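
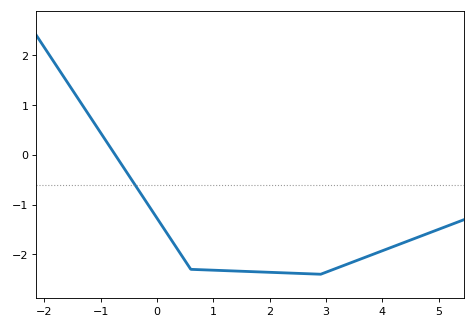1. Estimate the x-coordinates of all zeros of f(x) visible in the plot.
-0.741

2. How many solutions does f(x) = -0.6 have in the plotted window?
1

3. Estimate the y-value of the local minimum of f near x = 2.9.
-2.4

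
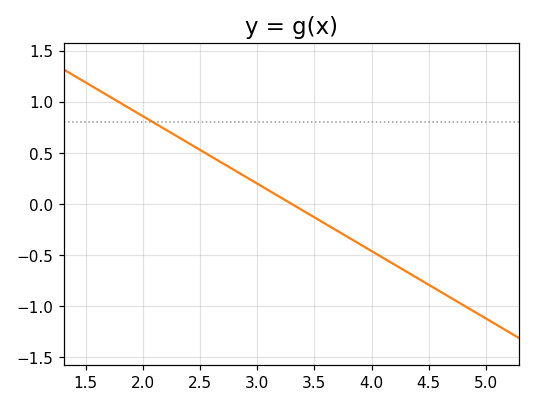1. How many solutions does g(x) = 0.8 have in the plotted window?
1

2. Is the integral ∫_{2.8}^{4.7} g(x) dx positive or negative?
negative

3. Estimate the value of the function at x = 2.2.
0.726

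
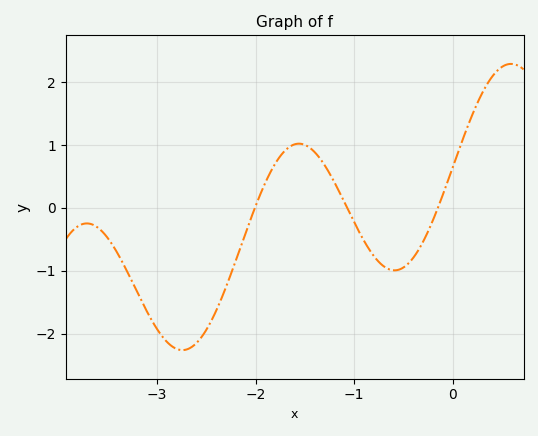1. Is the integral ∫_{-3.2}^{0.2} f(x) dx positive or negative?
negative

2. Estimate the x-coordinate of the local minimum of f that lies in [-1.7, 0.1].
-0.591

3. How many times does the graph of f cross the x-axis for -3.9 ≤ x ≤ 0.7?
3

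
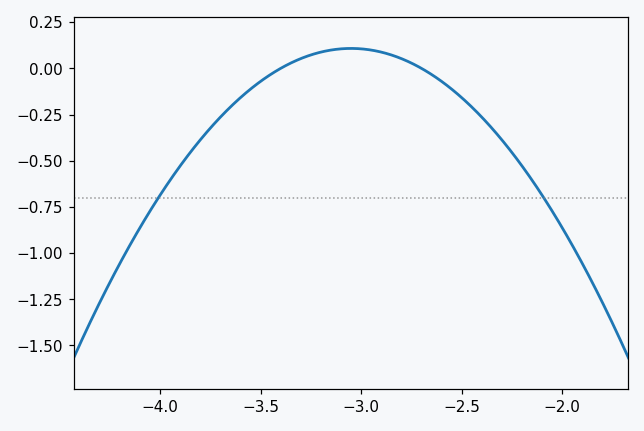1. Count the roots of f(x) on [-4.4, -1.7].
2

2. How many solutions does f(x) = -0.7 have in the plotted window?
2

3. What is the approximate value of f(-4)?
-0.686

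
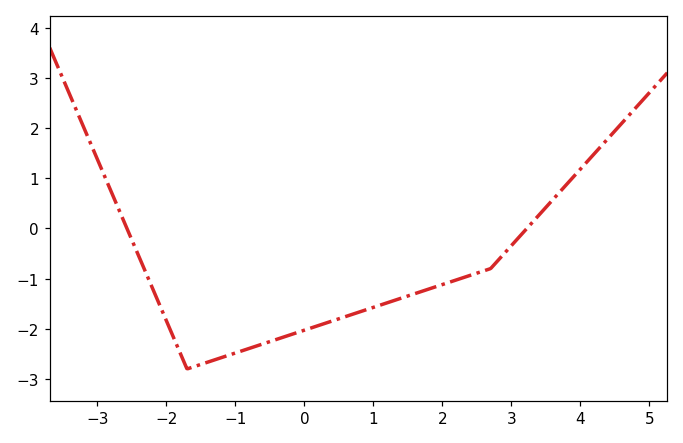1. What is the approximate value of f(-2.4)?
-0.5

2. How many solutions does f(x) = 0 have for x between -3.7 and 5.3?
2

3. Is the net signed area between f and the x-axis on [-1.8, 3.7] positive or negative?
negative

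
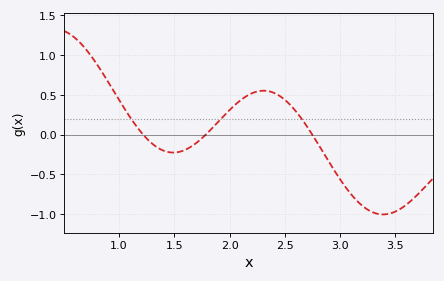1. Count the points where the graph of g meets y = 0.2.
3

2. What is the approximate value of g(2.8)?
-0.116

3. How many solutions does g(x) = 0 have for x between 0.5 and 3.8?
3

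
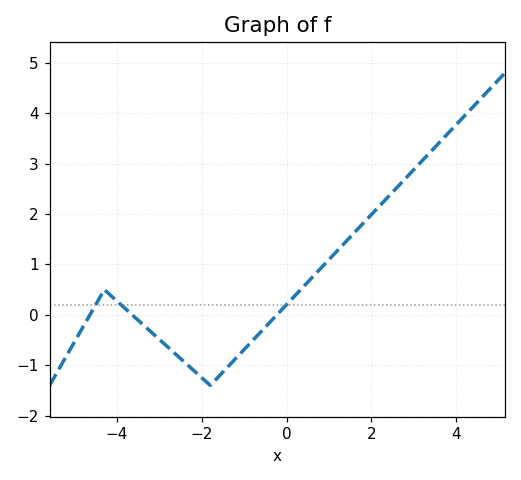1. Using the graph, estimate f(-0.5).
-0.2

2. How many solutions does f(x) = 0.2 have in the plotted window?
3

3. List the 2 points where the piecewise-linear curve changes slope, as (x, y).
(-4.3, 0.5); (-1.8, -1.4)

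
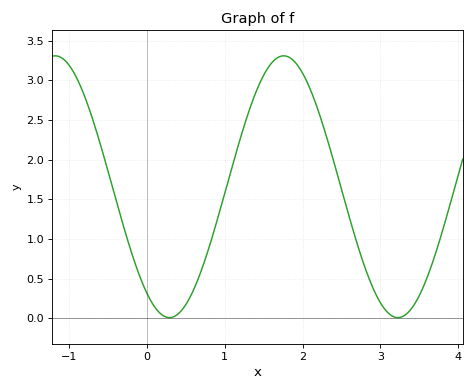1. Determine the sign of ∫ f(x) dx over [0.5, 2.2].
positive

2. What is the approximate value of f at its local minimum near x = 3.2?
0.01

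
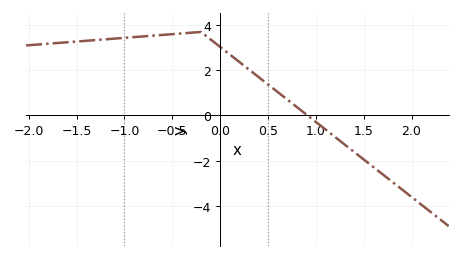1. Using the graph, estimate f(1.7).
-2.6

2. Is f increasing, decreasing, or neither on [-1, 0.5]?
neither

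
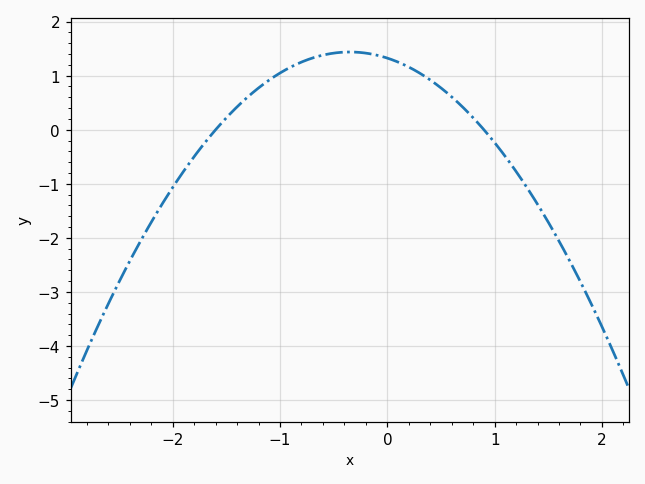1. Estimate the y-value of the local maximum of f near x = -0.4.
1.44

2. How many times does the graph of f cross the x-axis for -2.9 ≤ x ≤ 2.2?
2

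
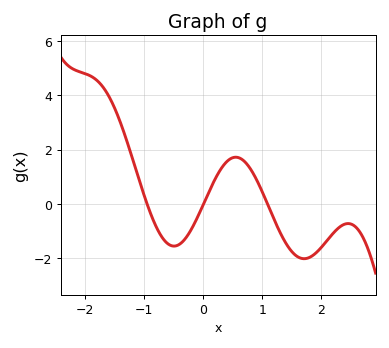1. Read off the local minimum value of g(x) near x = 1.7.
-2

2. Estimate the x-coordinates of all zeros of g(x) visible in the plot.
-1, 0, 1.1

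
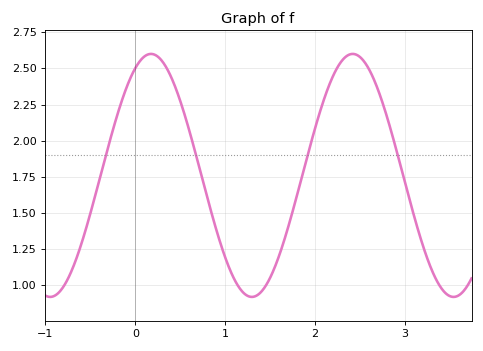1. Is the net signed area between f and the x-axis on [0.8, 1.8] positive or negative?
positive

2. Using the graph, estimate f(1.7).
1.4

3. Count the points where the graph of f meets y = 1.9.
4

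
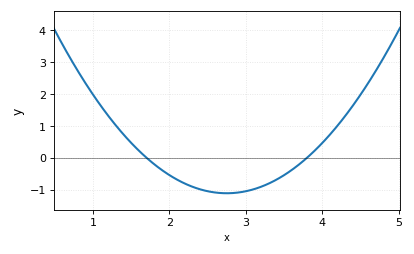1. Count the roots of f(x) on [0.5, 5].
2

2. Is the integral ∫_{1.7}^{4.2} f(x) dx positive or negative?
negative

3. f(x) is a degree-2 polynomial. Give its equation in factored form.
y = 1.01(x - 1.7)(x - 3.8)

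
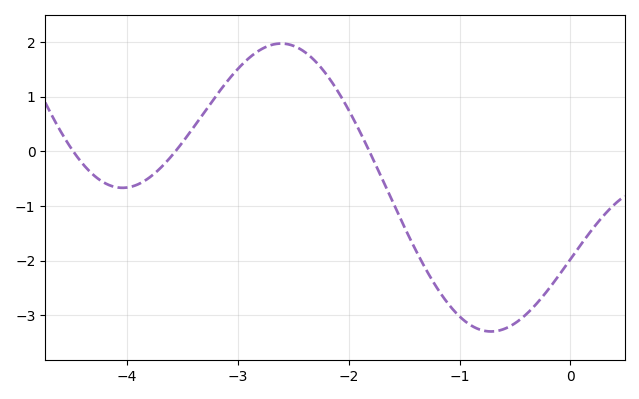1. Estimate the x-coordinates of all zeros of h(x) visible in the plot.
-4.48, -3.56, -1.81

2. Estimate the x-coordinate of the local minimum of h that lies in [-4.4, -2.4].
-4.04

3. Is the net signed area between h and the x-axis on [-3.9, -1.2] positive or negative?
positive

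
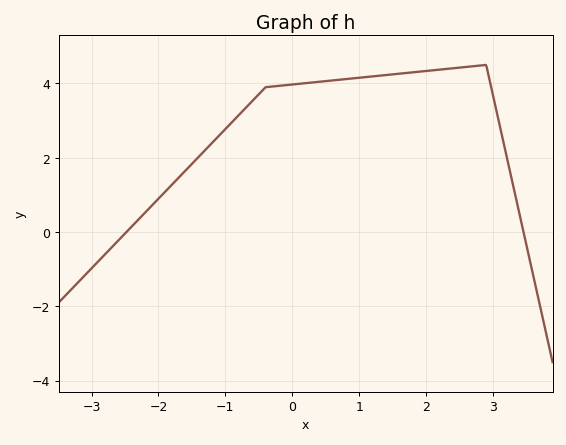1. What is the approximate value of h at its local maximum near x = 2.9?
4.4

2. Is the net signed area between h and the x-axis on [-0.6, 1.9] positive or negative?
positive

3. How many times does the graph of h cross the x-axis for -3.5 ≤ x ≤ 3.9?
2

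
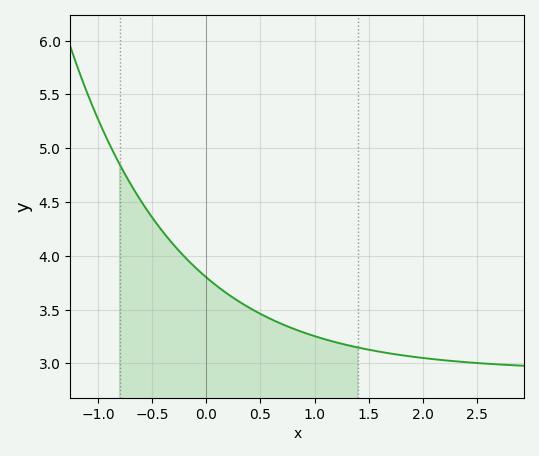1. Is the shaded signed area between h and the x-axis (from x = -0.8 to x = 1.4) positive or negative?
positive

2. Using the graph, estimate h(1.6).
3.1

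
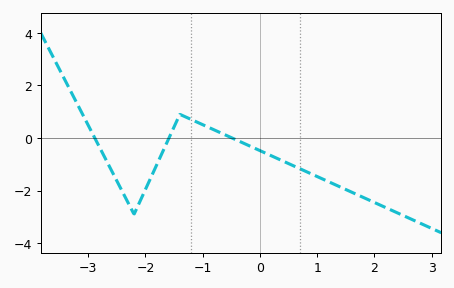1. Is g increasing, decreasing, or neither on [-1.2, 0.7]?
decreasing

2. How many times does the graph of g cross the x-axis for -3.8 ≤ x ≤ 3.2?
3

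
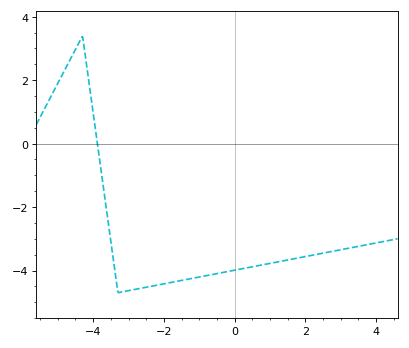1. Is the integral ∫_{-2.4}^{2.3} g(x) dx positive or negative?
negative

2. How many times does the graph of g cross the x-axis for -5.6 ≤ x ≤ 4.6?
1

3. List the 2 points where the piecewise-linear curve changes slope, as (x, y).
(-4.3, 3.4); (-3.3, -4.7)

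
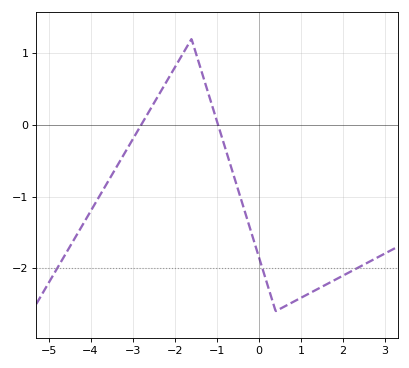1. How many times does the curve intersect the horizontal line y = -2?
3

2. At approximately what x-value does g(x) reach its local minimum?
0.4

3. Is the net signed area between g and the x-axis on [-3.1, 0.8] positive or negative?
negative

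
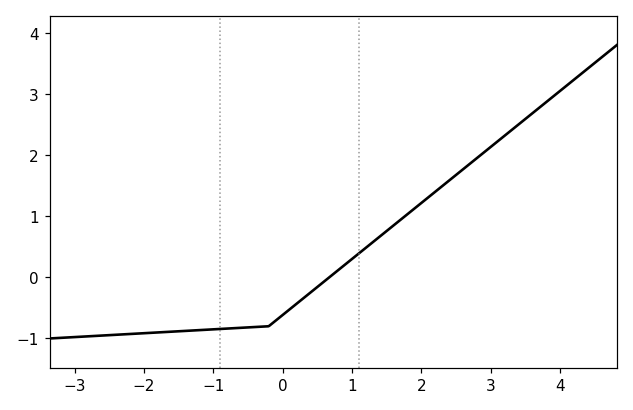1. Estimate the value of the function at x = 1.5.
0.758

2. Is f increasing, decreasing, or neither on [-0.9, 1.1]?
increasing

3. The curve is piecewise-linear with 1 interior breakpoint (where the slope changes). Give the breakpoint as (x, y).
(-0.2, -0.8)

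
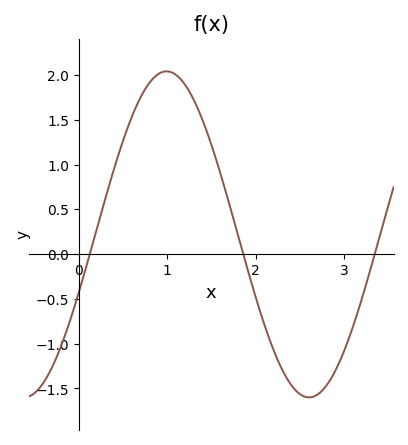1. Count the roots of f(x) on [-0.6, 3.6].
3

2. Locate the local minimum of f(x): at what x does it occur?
2.6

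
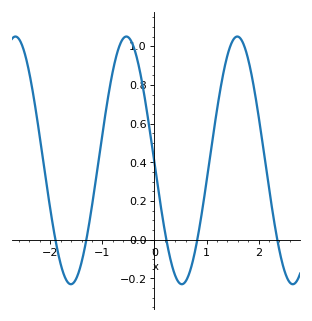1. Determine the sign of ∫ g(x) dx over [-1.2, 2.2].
positive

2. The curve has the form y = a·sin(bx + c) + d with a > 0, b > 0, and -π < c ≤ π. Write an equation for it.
y = 0.64sin(2.95x - 3.12) + 0.41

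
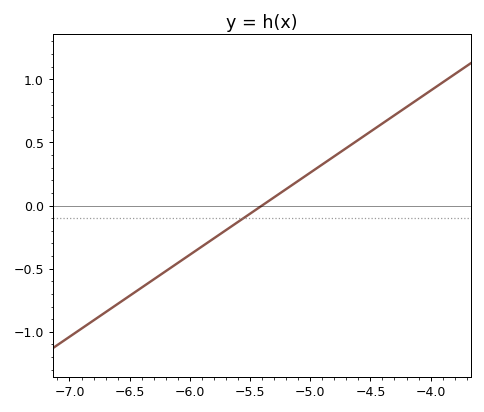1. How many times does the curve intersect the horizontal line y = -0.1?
1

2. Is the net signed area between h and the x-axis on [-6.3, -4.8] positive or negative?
negative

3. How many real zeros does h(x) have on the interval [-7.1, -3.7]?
1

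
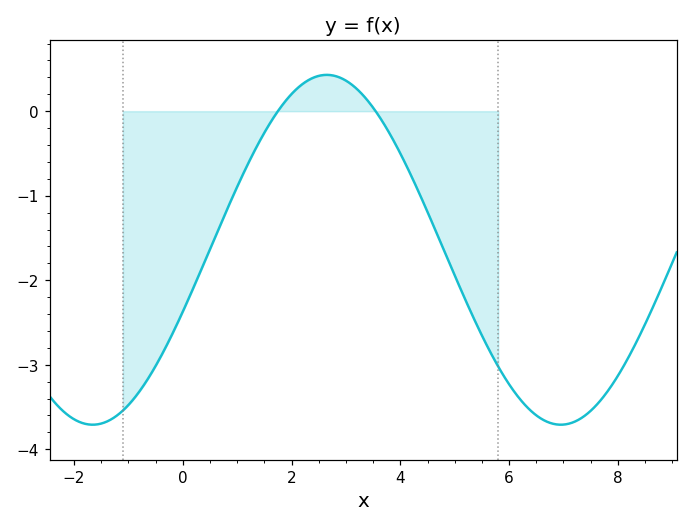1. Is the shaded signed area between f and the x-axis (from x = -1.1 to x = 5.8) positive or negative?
negative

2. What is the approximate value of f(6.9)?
-3.71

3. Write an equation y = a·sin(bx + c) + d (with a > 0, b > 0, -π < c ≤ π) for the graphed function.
y = 2.07sin(0.73x - 0.362) - 1.64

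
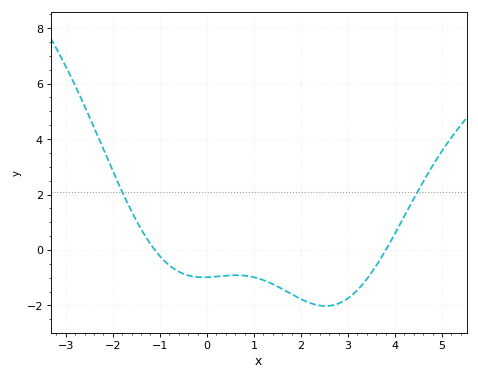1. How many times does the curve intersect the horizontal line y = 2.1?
2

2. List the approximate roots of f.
-1.11, 3.8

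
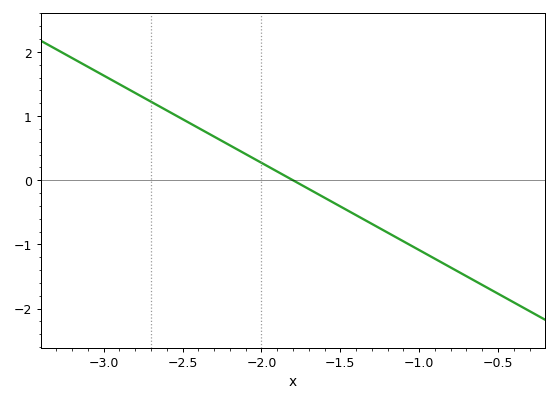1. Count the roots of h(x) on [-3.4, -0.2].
1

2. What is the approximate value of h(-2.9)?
1.5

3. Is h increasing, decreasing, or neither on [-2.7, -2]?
decreasing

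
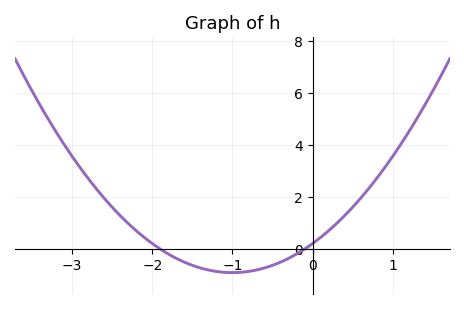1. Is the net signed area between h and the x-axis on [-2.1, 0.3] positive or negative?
negative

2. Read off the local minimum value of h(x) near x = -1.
-1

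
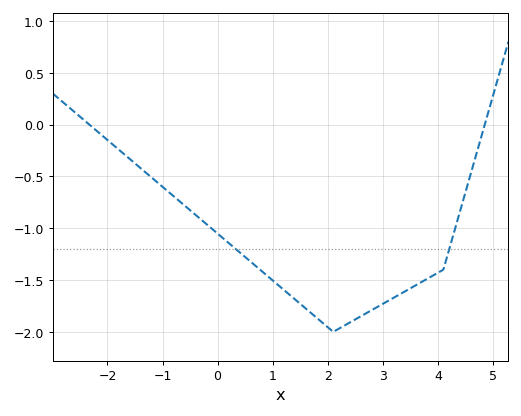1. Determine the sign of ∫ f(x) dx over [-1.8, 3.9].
negative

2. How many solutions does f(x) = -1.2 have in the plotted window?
2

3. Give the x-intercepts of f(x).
-2.4, 4.8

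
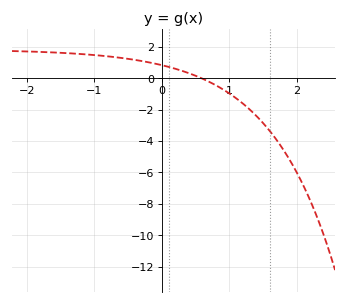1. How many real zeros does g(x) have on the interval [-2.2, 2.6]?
1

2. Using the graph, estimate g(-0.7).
1.4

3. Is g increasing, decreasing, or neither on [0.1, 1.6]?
decreasing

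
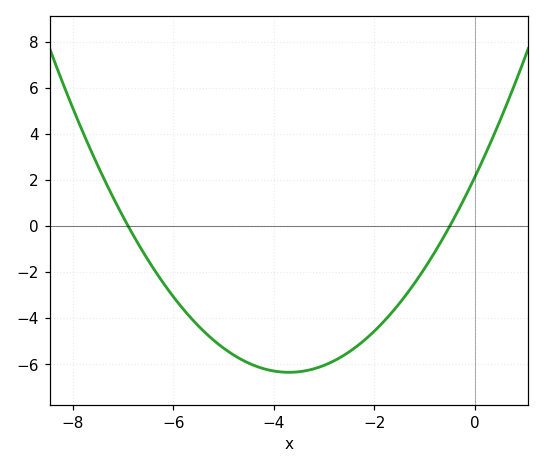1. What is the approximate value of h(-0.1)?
1.6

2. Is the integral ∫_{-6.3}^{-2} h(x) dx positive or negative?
negative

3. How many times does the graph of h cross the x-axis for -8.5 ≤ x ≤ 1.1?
2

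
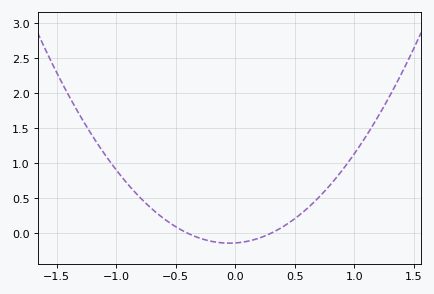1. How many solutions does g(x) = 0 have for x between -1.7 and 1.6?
2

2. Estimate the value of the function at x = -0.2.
-0.1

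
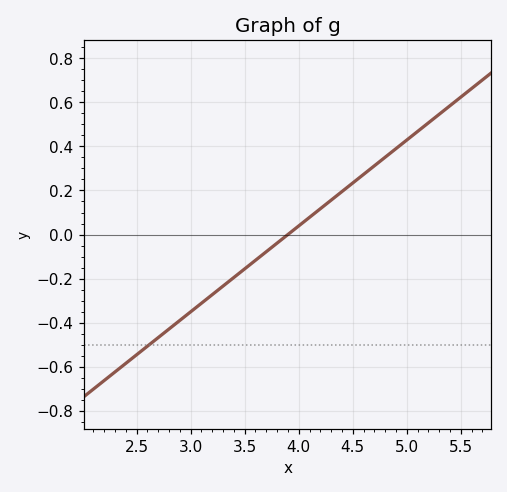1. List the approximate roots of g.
3.9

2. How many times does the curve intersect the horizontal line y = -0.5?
1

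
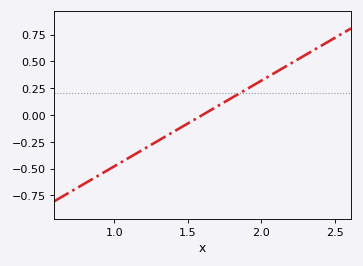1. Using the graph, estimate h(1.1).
-0.4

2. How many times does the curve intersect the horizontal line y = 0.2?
1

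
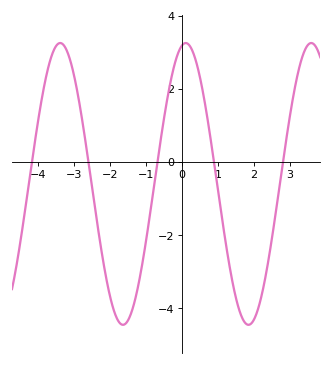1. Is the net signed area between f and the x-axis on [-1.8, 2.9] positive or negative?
negative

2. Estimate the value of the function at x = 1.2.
-2.13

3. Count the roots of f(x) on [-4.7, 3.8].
5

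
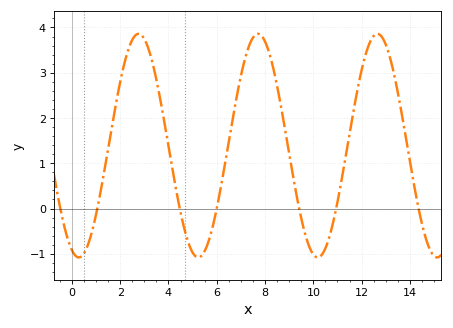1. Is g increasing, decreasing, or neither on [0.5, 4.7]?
neither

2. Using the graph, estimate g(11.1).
0.424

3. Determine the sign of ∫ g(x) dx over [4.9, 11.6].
positive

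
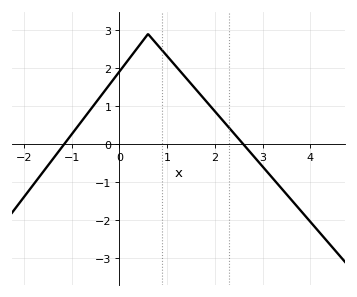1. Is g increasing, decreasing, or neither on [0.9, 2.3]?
decreasing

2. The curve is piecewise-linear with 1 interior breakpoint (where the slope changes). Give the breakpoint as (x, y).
(0.6, 2.9)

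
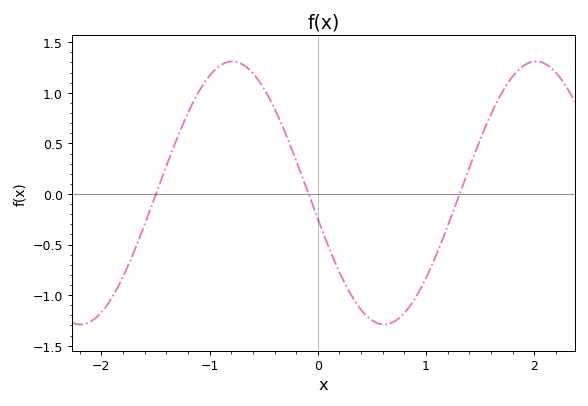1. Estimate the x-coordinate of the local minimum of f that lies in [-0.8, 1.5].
0.6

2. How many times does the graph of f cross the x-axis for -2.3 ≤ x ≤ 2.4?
3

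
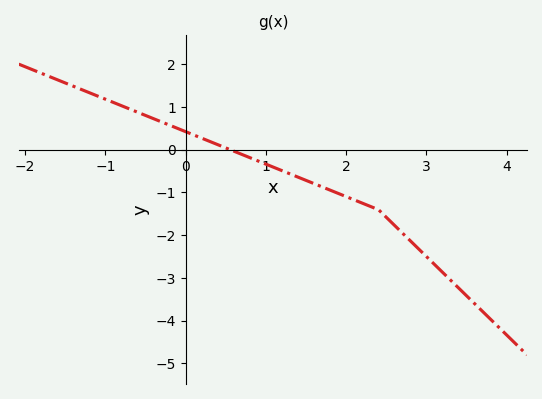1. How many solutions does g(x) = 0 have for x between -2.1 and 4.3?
1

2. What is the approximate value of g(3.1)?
-2.68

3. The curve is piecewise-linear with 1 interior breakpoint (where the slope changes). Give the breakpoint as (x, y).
(2.4, -1.4)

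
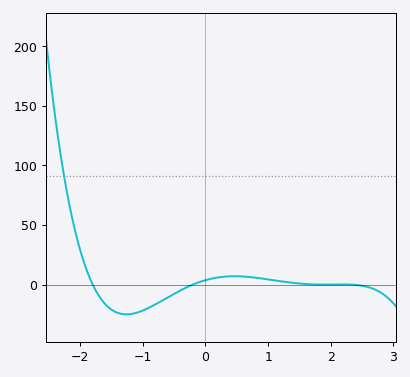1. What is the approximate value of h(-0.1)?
0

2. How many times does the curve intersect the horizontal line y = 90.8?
1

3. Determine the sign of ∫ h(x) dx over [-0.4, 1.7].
positive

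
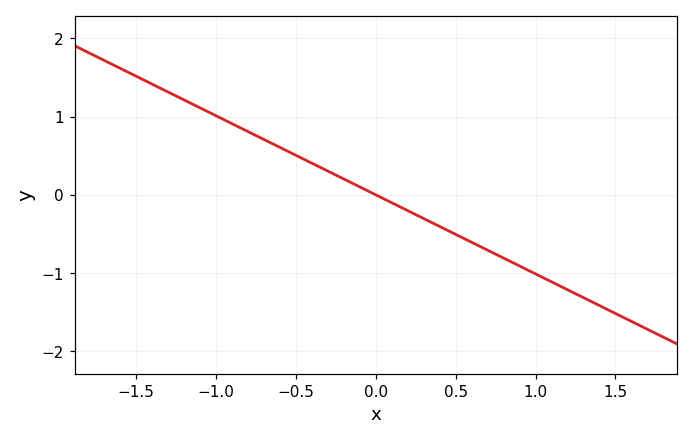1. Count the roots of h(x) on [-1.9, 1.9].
1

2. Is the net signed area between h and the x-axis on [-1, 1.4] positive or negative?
negative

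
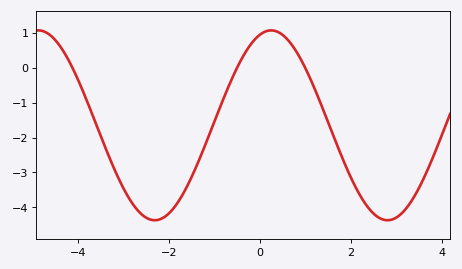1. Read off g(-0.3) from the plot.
0.5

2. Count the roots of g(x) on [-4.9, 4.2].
3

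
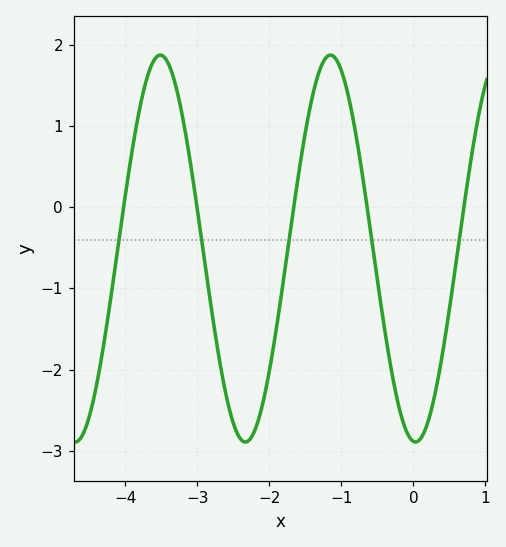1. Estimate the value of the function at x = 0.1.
-2.85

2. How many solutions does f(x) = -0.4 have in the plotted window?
5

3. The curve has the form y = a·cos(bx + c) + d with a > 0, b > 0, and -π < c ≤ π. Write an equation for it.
y = 2.38cos(2.66x + 3.06) - 0.51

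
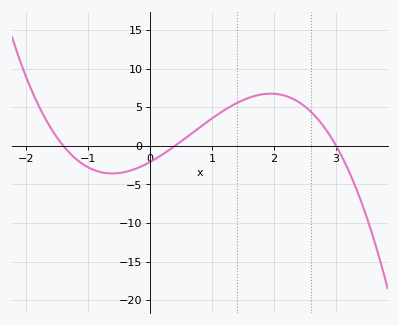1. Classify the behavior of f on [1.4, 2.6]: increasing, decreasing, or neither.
neither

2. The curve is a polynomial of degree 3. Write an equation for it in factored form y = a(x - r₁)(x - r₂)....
y = -1.24(x + 1.4)(x - 0.4)(x - 3)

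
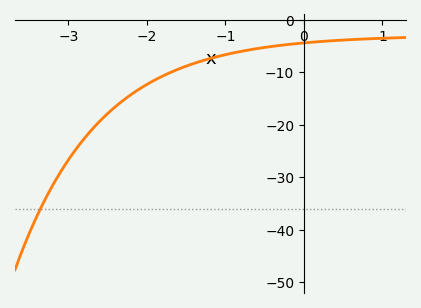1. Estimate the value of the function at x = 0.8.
-3.65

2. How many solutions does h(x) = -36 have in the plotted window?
1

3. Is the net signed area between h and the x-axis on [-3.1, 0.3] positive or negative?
negative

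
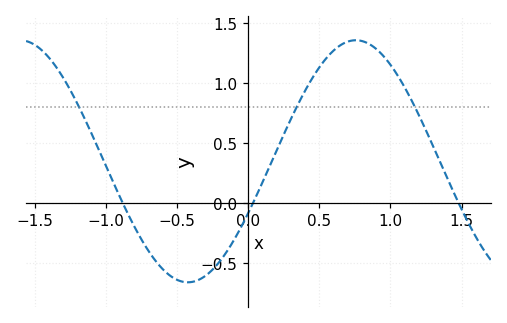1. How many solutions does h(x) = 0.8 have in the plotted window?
3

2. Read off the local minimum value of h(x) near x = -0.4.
-0.66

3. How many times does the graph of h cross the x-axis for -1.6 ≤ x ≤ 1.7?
3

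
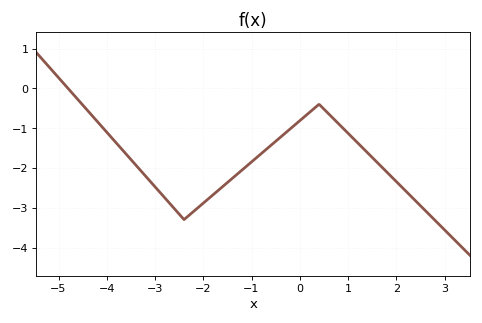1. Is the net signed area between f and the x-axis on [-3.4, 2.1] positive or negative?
negative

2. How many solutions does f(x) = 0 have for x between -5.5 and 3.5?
1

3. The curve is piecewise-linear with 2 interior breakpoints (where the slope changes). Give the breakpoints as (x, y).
(-2.4, -3.3); (0.4, -0.4)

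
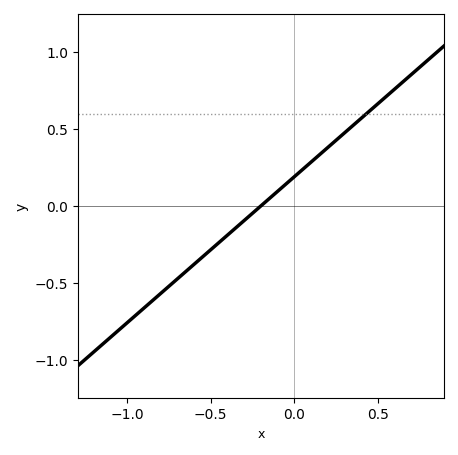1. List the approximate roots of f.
-0.2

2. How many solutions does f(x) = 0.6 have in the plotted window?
1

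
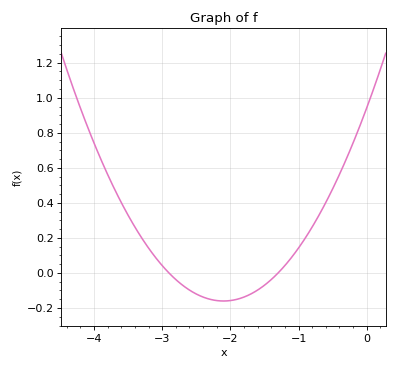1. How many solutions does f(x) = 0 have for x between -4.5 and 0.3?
2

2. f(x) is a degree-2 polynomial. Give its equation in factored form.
y = 0.25(x + 2.9)(x + 1.3)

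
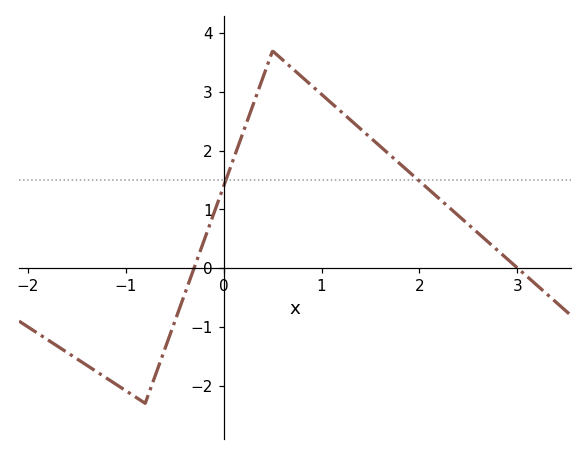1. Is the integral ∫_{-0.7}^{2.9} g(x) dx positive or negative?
positive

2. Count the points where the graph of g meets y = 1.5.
2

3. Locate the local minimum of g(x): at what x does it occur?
-0.8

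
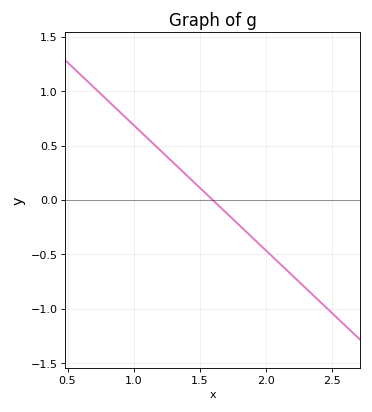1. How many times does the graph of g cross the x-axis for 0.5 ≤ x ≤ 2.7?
1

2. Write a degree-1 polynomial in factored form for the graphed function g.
y = -1.15(x - 1.6)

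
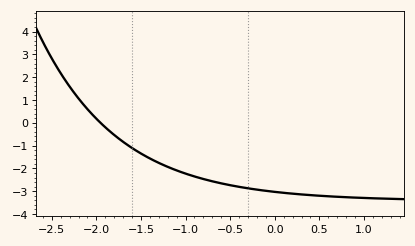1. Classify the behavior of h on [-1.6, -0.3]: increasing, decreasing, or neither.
decreasing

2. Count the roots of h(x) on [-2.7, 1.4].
1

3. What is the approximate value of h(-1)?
-2.23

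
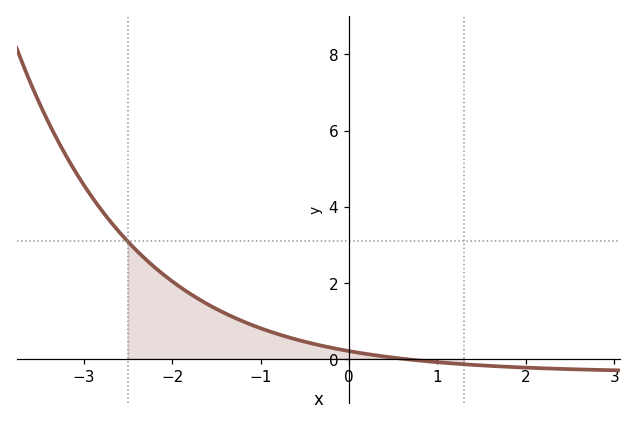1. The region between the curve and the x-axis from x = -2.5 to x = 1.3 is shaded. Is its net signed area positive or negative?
positive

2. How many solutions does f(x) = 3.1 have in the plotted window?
1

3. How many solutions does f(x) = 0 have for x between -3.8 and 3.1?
1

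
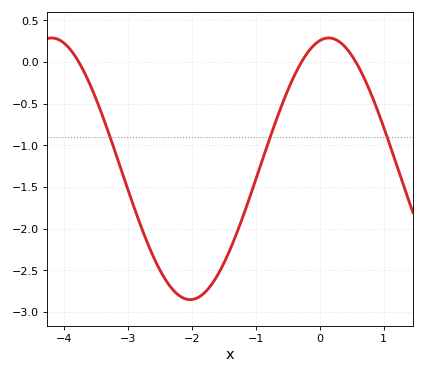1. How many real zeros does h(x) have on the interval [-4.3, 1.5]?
3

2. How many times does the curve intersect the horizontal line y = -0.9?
3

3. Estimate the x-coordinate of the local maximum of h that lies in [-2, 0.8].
0.1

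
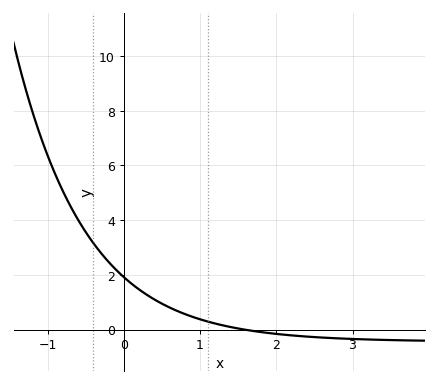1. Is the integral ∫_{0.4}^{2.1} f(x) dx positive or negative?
positive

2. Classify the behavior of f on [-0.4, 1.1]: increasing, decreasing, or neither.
decreasing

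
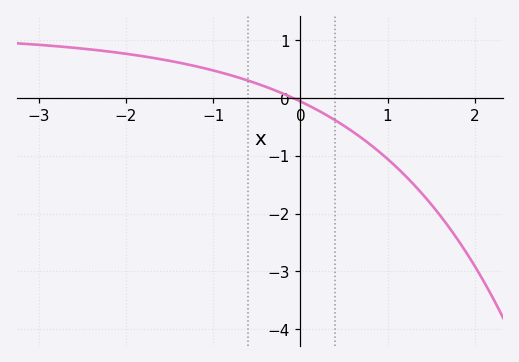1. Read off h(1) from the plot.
-1.1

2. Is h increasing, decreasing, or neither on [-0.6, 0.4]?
decreasing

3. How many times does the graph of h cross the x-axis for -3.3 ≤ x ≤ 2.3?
1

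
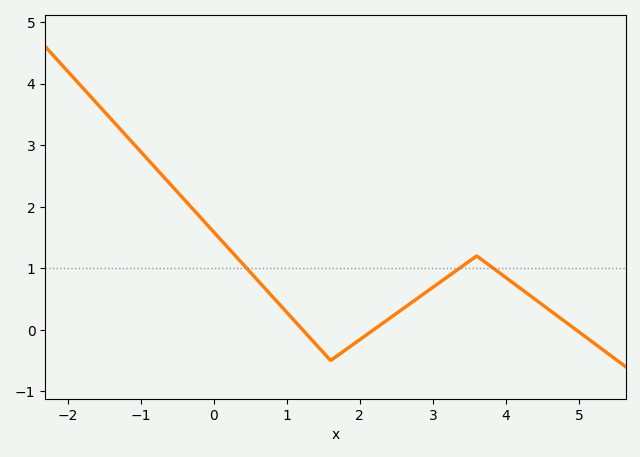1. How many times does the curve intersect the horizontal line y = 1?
3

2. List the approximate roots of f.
1.2, 2.2, 5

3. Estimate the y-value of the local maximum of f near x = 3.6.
1.2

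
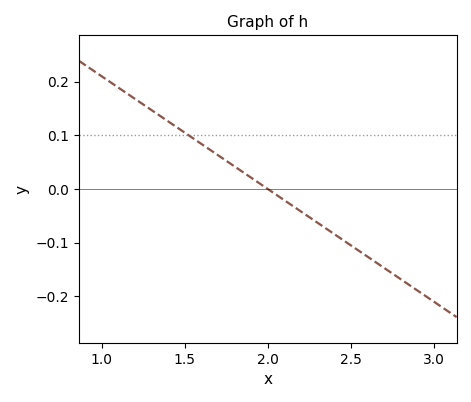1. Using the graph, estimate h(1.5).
0.1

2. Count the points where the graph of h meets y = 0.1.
1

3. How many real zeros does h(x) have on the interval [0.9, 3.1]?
1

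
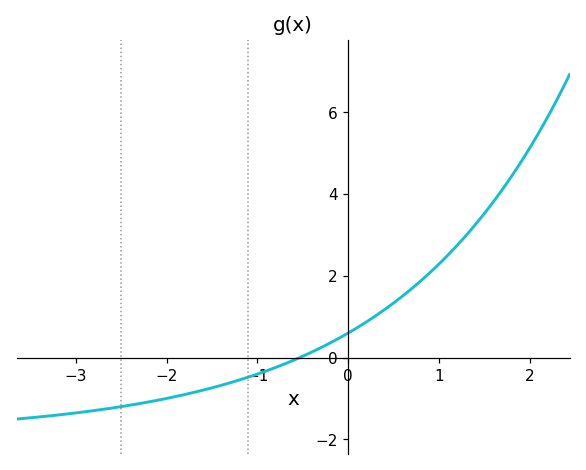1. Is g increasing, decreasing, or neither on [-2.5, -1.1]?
increasing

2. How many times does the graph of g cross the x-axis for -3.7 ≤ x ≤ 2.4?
1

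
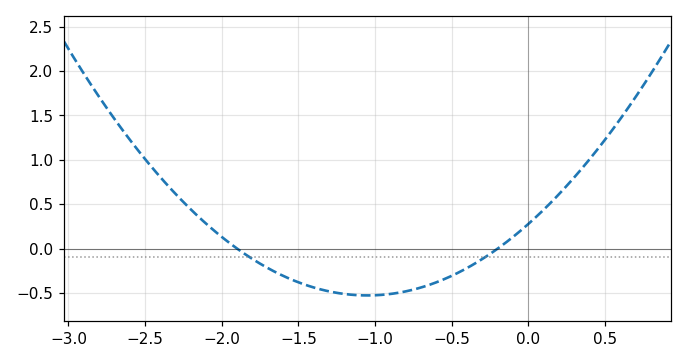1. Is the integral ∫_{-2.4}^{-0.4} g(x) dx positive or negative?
negative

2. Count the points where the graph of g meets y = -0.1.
2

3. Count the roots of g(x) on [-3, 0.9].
2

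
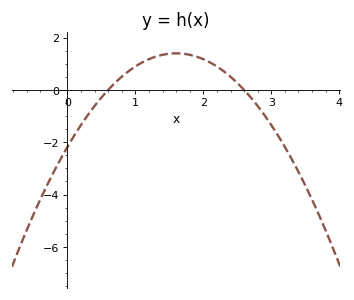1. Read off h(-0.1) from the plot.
-2.6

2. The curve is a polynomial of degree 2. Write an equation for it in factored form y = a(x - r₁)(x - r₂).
y = -1.4(x - 0.6)(x - 2.6)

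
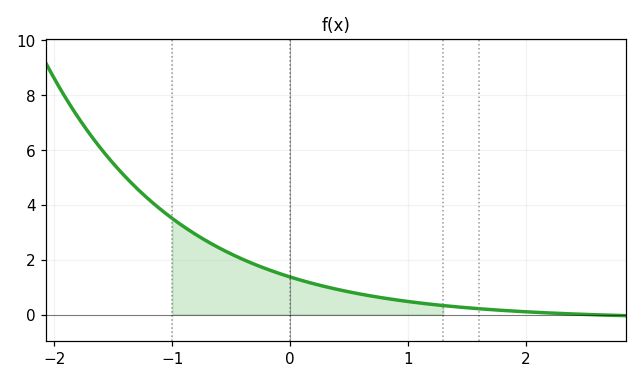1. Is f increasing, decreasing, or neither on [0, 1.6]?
decreasing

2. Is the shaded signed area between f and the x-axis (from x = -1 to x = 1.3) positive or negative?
positive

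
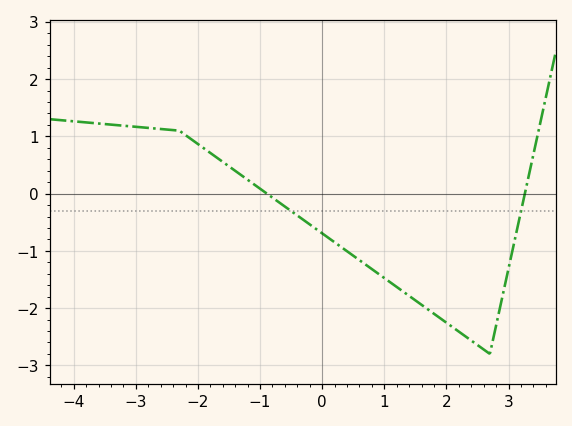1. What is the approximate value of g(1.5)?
-1.9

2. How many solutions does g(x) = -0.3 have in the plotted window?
2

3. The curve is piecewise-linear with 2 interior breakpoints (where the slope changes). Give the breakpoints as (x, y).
(-2.3, 1.1); (2.7, -2.8)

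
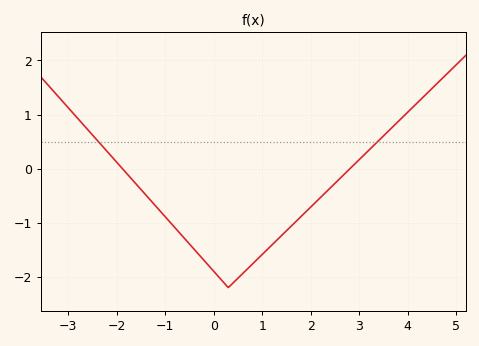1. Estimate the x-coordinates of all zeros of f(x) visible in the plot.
-1.88, 2.81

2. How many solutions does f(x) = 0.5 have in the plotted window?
2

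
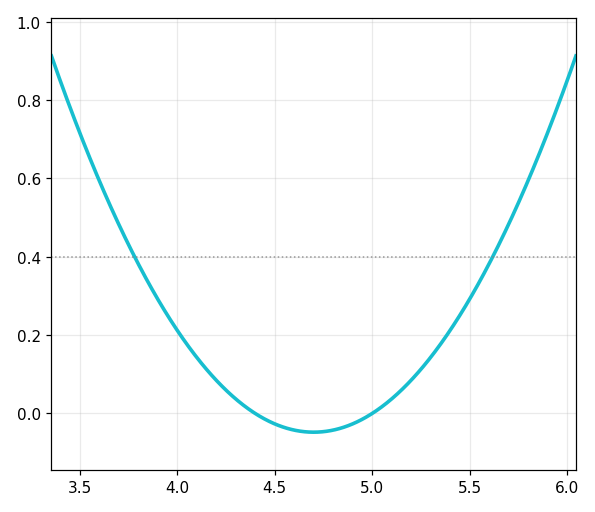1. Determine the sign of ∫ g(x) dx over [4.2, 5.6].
positive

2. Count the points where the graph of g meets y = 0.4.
2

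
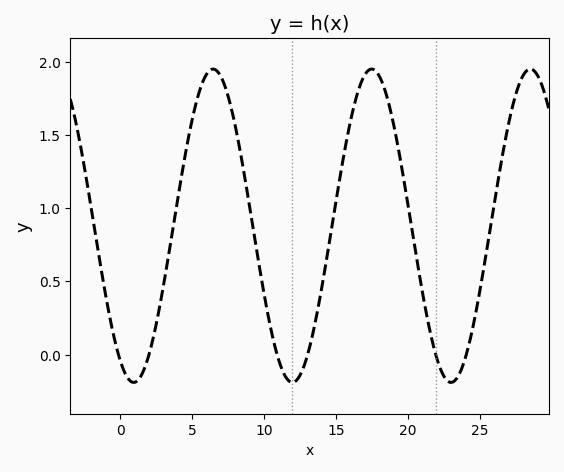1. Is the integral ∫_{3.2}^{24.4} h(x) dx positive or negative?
positive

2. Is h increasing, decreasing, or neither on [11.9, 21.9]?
neither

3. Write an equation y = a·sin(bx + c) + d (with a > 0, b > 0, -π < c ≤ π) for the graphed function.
y = 1.07sin(0.57x - 2.1) + 0.88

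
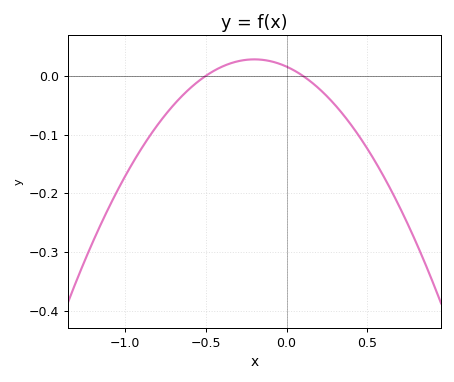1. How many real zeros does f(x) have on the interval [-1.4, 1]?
2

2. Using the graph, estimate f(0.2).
-0.02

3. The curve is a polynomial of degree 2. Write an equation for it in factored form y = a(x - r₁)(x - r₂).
y = -0.31(x + 0.5)(x - 0.1)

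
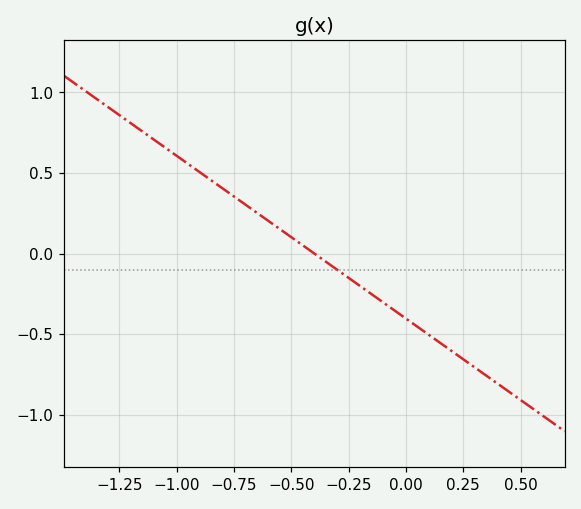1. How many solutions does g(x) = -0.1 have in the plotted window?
1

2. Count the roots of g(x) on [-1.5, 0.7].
1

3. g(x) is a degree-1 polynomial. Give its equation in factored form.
y = -1.01(x + 0.4)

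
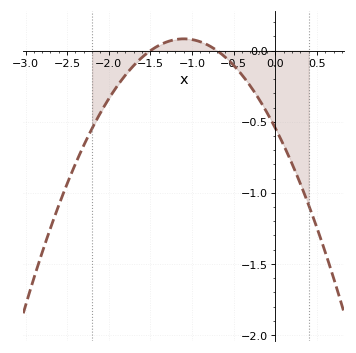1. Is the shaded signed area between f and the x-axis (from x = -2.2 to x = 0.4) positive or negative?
negative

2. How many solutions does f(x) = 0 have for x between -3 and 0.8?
2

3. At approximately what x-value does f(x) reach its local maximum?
-1.1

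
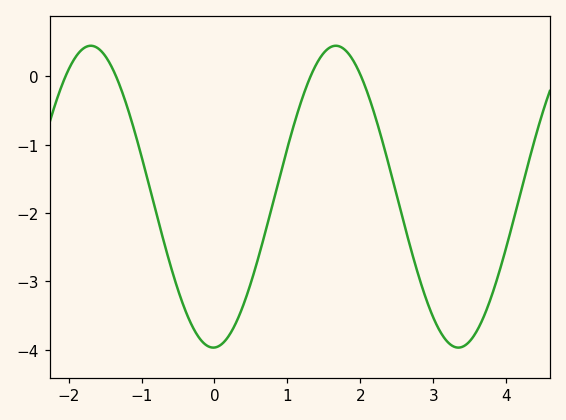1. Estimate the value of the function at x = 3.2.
-3.89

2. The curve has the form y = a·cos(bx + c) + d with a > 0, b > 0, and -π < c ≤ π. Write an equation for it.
y = 2.21cos(1.87x - 3.11) - 1.76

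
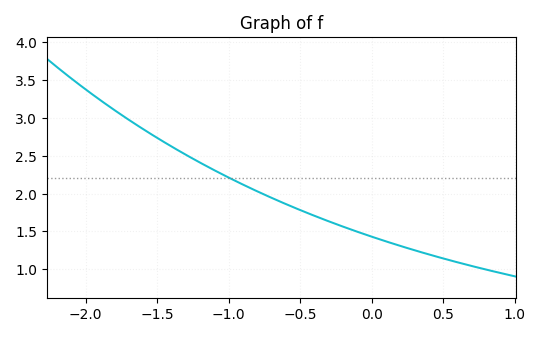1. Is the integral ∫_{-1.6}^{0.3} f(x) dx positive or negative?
positive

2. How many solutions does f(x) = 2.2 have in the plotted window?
1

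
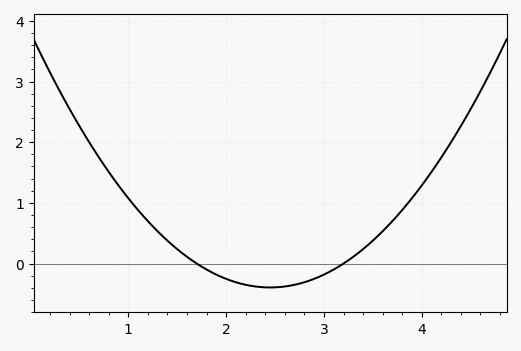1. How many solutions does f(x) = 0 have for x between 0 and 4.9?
2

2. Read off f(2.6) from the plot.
-0.4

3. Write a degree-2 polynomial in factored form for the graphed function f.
y = 0.7(x - 1.7)(x - 3.2)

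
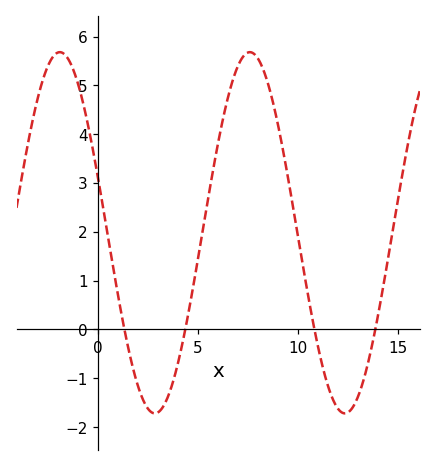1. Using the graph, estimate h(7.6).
5.68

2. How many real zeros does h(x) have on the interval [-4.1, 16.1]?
4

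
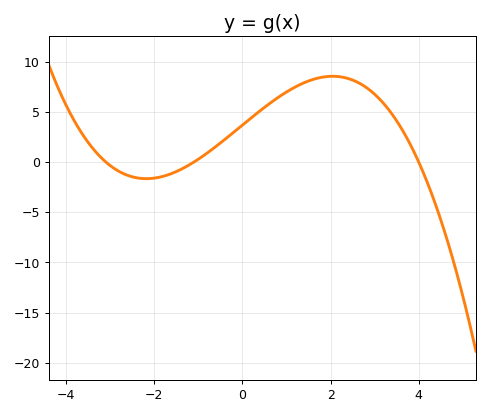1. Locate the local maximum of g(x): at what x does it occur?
2.05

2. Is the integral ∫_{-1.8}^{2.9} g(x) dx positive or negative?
positive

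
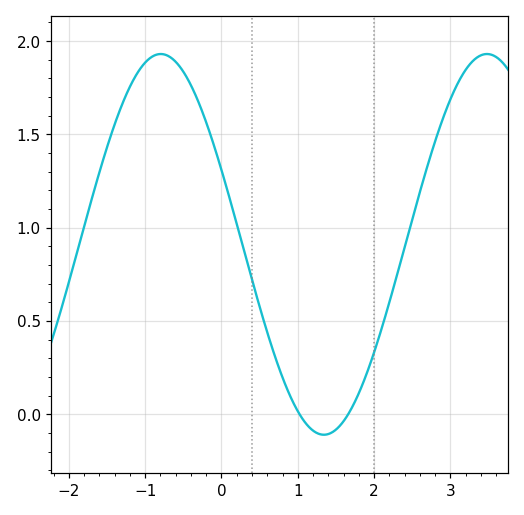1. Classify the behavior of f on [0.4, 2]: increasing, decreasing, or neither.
neither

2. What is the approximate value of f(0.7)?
0.311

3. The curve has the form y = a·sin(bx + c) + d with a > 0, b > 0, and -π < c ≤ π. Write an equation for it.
y = 1.02sin(1.47x + 2.74) + 0.91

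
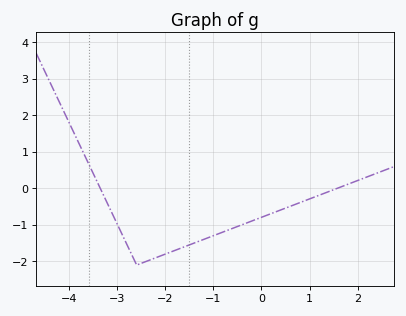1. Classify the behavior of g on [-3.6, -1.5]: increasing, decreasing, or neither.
neither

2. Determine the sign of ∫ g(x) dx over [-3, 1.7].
negative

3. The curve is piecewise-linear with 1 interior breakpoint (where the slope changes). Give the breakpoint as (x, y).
(-2.6, -2.1)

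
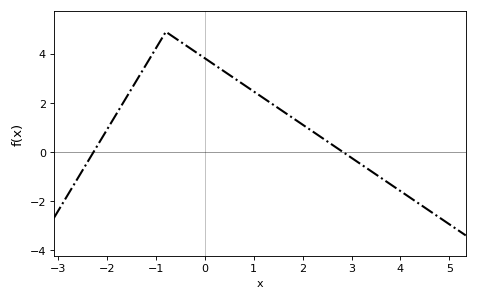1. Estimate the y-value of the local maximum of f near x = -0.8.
4.8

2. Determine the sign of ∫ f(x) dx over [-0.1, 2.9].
positive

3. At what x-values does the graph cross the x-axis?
-2.2, 2.8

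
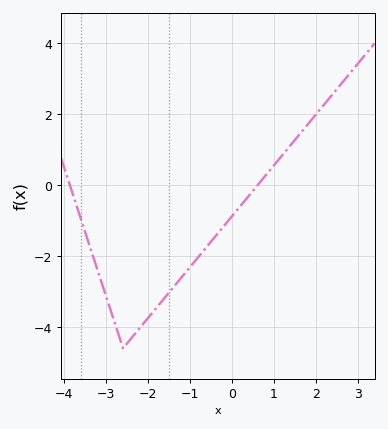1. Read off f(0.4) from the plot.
-0.304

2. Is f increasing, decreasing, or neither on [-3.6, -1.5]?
neither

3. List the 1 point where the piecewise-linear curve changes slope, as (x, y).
(-2.6, -4.6)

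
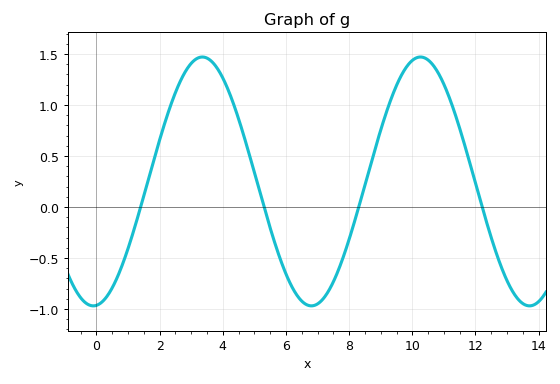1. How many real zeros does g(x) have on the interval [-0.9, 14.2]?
4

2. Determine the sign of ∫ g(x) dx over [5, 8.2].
negative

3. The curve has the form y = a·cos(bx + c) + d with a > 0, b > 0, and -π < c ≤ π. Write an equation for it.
y = 1.22cos(0.91x - 3.1) + 0.25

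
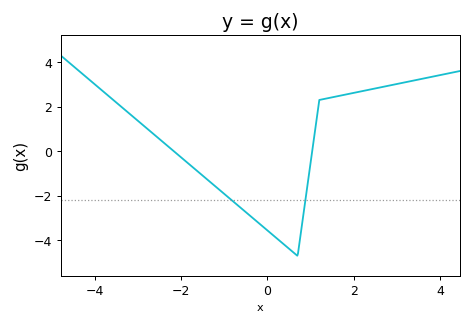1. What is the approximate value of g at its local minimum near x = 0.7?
-4.6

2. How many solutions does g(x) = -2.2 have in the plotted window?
2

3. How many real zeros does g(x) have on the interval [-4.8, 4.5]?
2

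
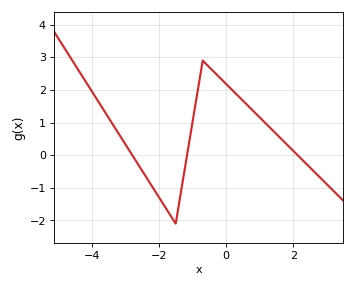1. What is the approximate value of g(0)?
2.2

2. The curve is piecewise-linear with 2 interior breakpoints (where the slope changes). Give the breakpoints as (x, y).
(-1.5, -2.1); (-0.7, 2.9)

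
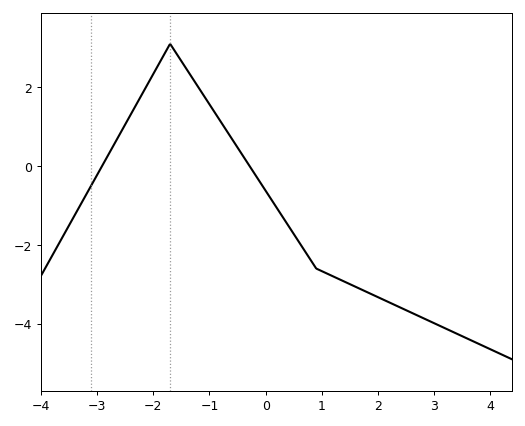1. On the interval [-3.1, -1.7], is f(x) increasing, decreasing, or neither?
increasing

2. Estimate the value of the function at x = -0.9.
1.4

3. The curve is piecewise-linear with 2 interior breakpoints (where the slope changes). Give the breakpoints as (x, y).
(-1.7, 3.1); (0.9, -2.6)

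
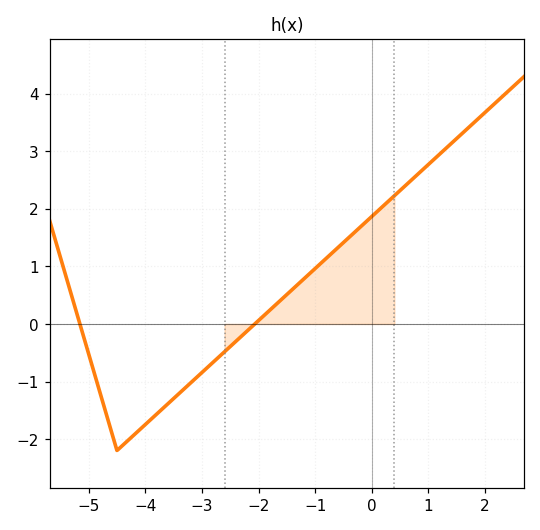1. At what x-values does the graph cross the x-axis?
-5.15, -2.07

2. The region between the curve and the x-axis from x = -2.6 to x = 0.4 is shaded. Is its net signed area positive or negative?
positive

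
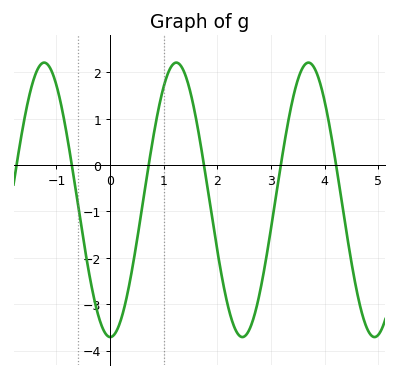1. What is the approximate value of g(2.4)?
-3.7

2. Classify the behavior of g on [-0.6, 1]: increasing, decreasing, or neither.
neither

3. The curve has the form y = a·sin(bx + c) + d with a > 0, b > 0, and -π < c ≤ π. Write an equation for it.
y = 2.96sin(2.5x - 1.6) - 0.75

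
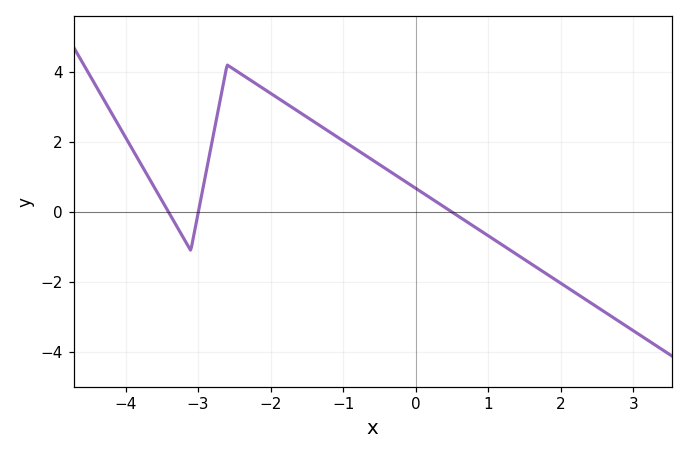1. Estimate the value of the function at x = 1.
-0.674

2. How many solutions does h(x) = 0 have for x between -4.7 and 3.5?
3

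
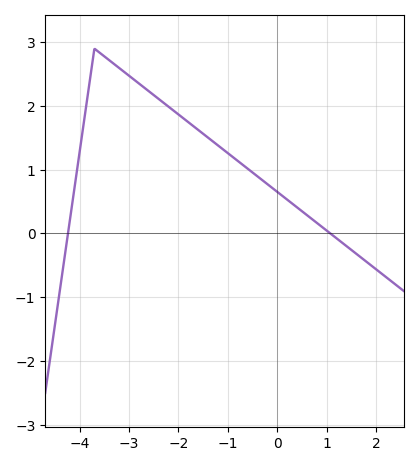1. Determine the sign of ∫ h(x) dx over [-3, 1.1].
positive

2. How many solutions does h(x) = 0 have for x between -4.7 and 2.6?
2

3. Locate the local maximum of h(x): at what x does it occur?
-3.7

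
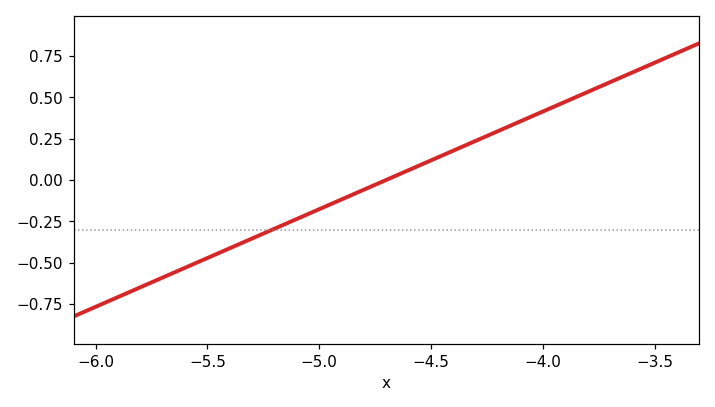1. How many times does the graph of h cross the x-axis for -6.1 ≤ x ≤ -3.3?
1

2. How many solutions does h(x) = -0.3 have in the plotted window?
1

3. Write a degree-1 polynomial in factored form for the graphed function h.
y = 0.59(x + 4.7)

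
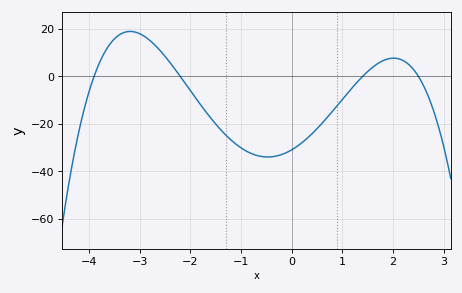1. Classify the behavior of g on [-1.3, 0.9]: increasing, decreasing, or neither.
neither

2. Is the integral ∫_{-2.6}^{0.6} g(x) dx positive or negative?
negative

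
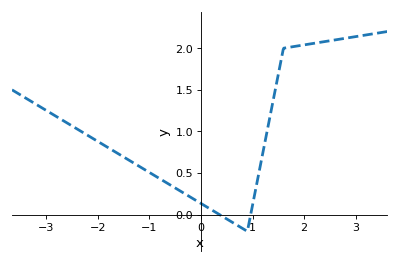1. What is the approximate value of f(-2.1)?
0.9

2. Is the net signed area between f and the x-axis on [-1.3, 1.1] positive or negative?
positive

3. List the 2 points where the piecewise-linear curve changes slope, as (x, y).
(0.9, -0.2); (1.6, 2)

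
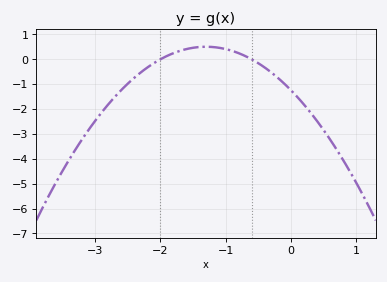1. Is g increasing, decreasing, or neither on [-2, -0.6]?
neither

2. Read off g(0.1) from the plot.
-1.51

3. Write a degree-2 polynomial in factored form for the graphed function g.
y = -1.03(x + 2)(x + 0.6)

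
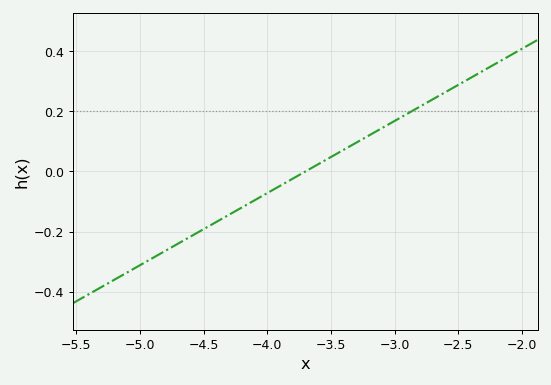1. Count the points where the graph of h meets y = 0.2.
1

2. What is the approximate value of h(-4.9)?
-0.28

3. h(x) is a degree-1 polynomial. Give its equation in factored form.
y = 0.24(x + 3.7)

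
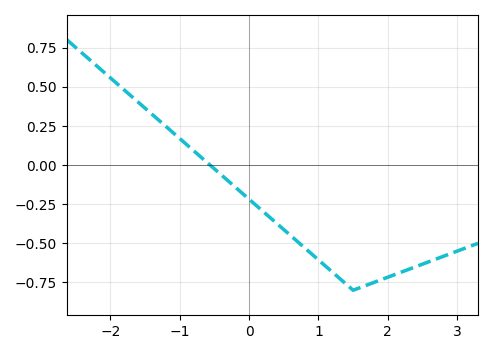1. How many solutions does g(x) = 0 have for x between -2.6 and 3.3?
1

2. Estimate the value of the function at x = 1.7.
-0.76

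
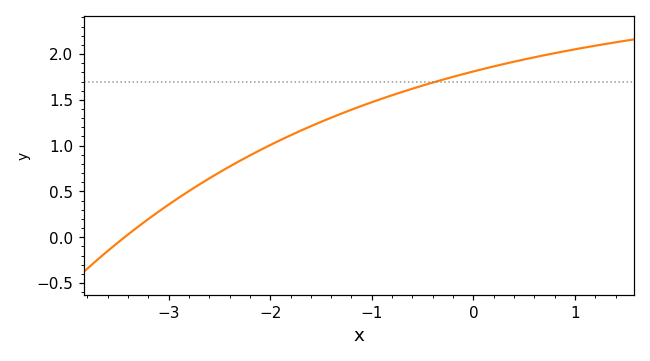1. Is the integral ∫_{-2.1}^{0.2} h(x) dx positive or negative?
positive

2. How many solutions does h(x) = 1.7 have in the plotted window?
1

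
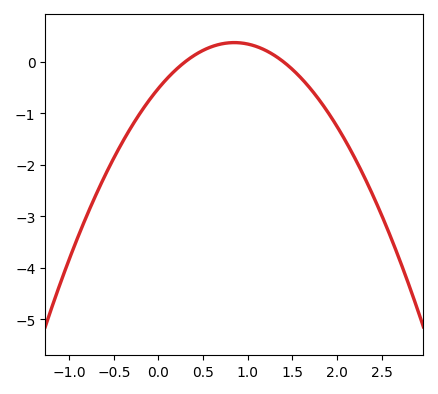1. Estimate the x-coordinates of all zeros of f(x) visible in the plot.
0.3, 1.4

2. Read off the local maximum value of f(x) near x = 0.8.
0.372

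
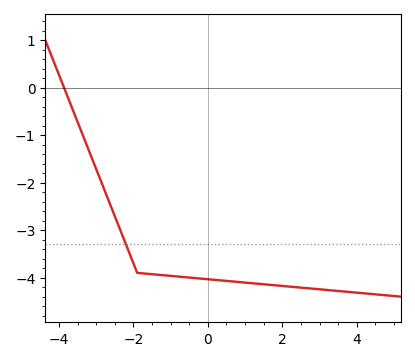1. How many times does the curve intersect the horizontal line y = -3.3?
1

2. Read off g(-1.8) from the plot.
-3.91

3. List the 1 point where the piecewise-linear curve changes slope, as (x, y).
(-1.9, -3.9)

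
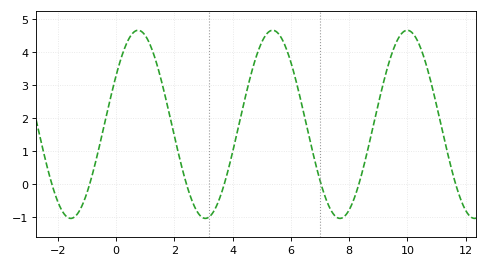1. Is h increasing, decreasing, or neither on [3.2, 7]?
neither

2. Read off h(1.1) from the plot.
4.37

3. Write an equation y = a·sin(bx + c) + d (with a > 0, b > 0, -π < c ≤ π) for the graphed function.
y = 2.85sin(1.36x + 0.542) + 1.82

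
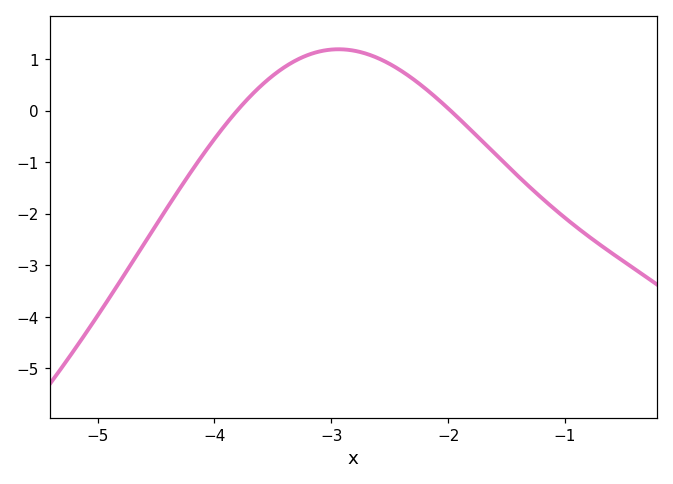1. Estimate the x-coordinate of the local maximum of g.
-2.94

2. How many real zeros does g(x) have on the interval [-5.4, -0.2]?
2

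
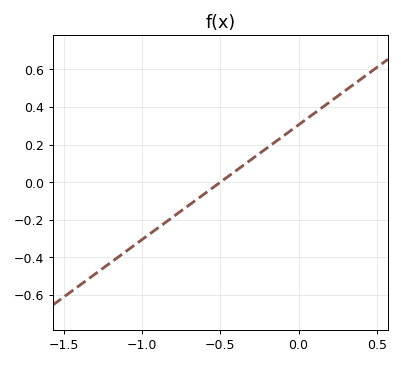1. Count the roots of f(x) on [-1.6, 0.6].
1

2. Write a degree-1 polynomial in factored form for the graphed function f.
y = 0.61(x + 0.5)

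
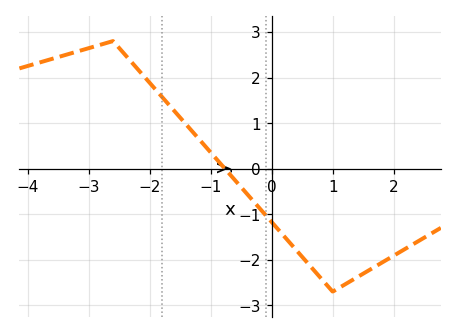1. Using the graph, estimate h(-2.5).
2.65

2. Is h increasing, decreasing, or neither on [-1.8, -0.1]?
decreasing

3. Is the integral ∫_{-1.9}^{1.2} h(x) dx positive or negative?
negative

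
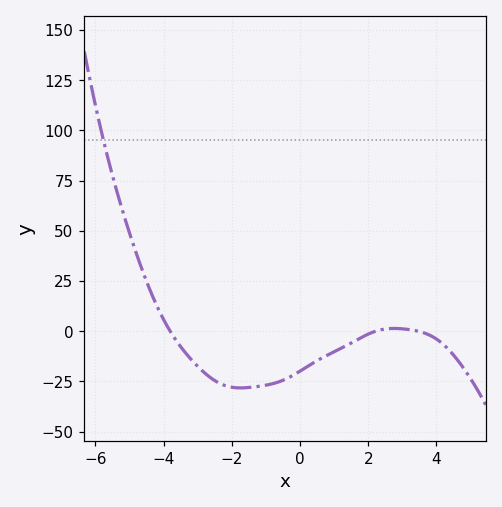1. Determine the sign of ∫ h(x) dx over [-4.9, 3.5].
negative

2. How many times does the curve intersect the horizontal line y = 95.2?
1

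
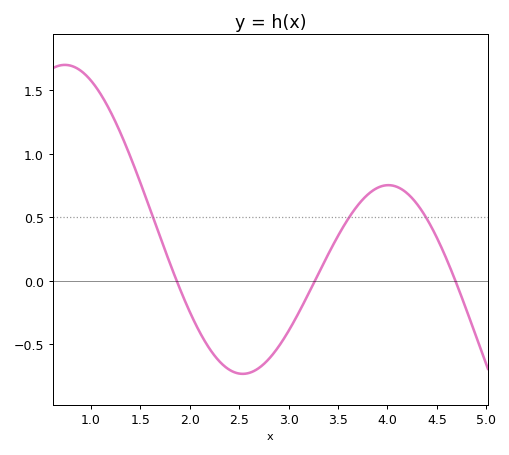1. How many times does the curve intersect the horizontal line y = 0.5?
3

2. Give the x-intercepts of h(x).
1.87, 3.27, 4.69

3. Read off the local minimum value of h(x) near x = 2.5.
-0.737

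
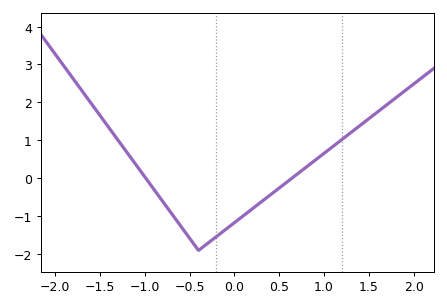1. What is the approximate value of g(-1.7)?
2.31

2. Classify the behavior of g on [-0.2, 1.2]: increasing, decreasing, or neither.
increasing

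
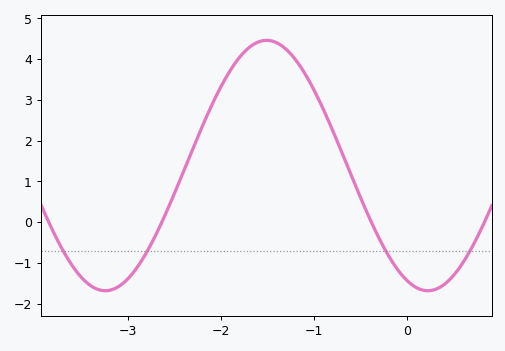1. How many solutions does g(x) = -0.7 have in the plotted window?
4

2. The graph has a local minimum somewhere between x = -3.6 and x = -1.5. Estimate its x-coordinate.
-3.2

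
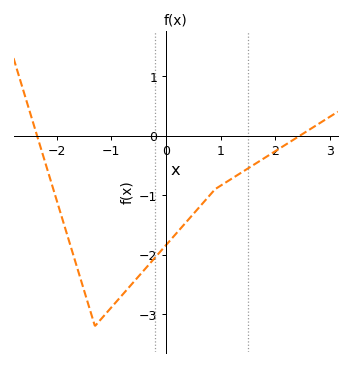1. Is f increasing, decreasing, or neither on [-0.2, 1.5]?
increasing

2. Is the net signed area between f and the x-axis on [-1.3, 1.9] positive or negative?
negative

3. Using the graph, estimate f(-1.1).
-3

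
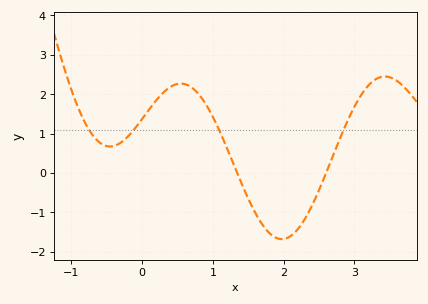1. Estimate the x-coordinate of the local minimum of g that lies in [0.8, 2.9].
2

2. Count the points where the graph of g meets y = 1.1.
4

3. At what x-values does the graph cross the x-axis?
1.3, 2.6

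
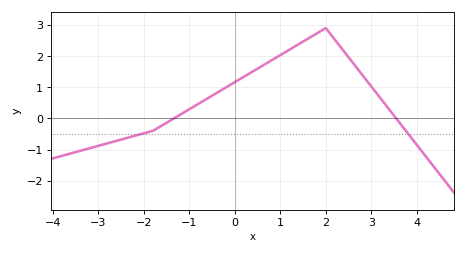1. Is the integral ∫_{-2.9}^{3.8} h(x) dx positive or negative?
positive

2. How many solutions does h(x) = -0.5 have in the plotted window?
2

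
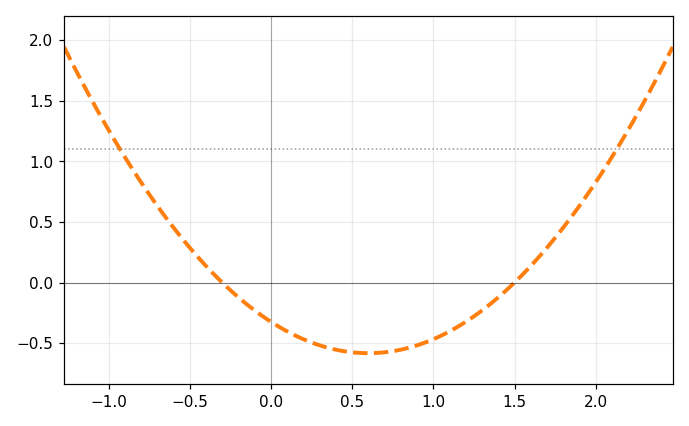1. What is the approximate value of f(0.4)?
-0.554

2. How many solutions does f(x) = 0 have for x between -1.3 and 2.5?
2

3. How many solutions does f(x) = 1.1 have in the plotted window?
2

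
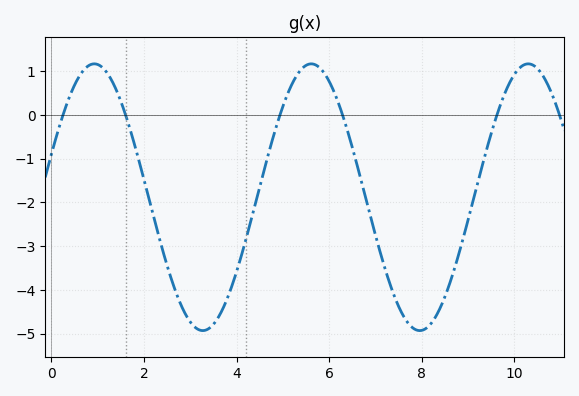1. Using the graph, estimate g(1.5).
0.3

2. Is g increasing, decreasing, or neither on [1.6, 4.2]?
neither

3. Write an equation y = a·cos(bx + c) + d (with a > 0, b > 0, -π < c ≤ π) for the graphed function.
y = 3.05cos(1.3x - 1.2) - 1.88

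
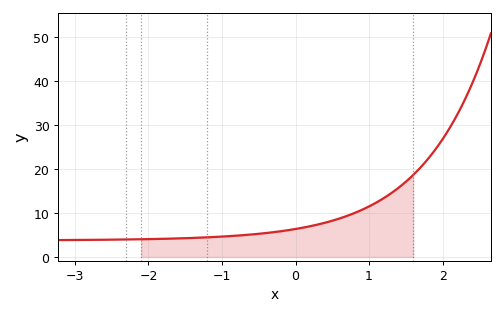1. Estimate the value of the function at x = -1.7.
4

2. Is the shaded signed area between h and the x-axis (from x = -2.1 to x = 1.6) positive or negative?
positive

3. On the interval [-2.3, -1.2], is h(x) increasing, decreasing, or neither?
increasing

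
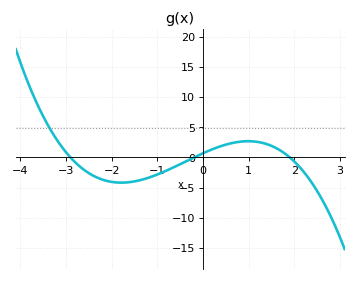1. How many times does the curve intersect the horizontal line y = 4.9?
1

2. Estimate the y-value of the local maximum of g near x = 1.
2.5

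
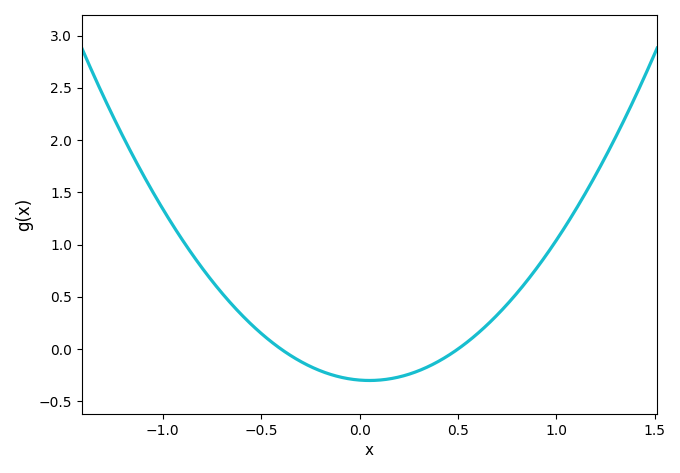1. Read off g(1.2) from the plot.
1.65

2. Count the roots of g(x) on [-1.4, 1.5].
2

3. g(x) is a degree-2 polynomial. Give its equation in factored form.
y = 1.49(x + 0.4)(x - 0.5)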